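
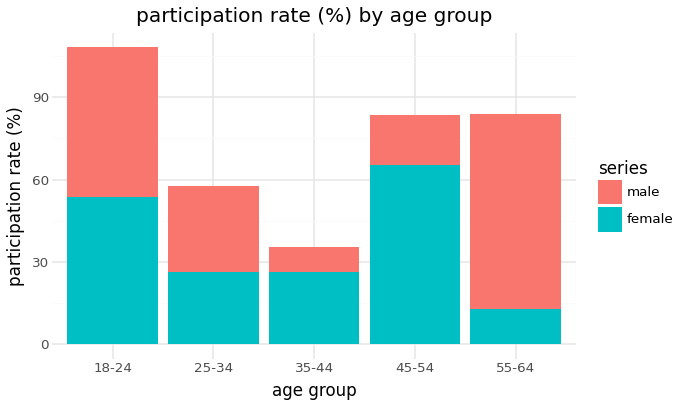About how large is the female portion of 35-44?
≈ 30

female top ≈ 30, bottom ≈ 0; segment ≈ 30.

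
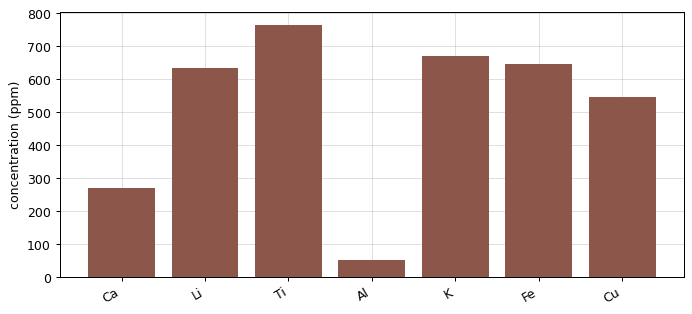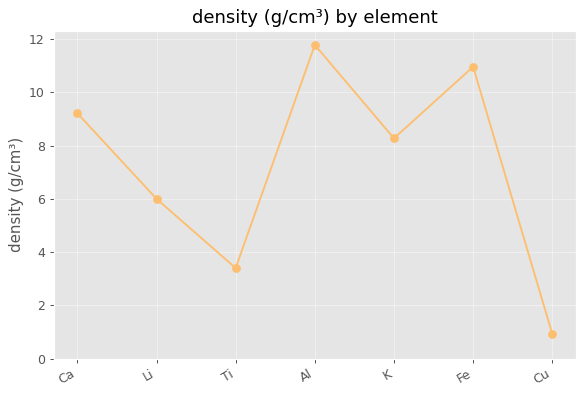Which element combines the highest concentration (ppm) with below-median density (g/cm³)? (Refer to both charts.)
Ti

Chart 2 median density (g/cm³) ≈ 8; below-median elements: Li, Ti, Cu. Among those, Ti has the highest concentration (ppm) (≈ 800).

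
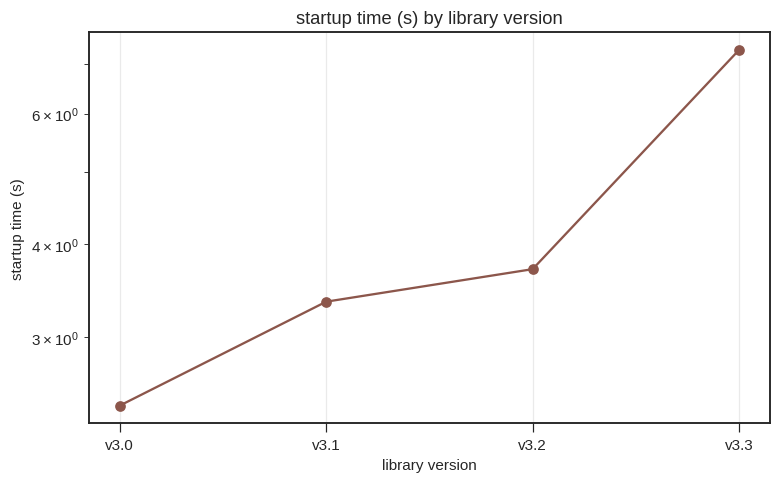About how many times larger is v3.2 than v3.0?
v3.2 ≈ 3.5, v3.0 ≈ 2.5; 3.5/2.5 ≈ 1.4.

≈ 1.4×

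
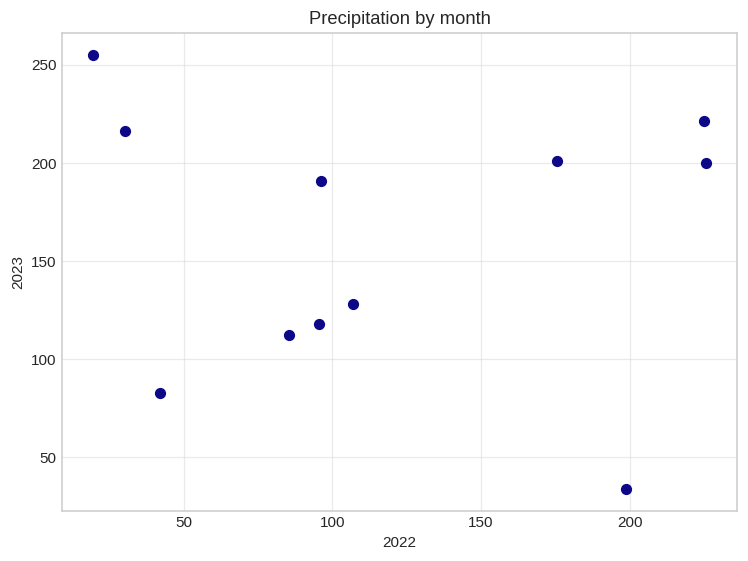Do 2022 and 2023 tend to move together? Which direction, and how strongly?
Points are roughly uncorrelated; weak (|r| ≈ 0.1).

no clear correlation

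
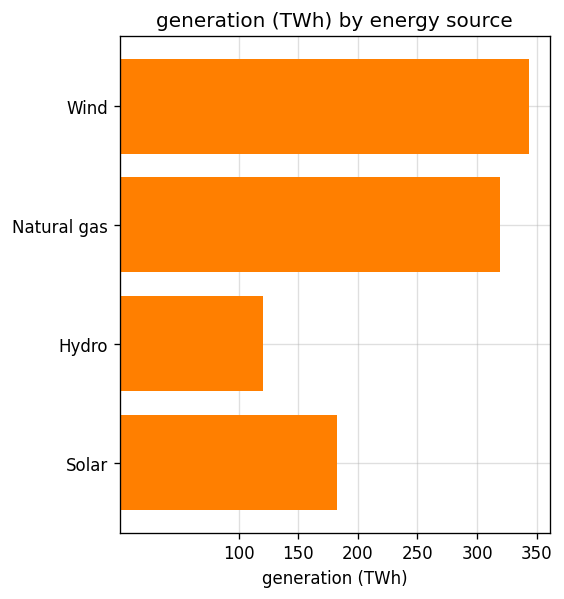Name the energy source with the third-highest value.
Top 4: Wind ≈ 350, Natural gas ≈ 300, Solar ≈ 200, Hydro ≈ 100.

Solar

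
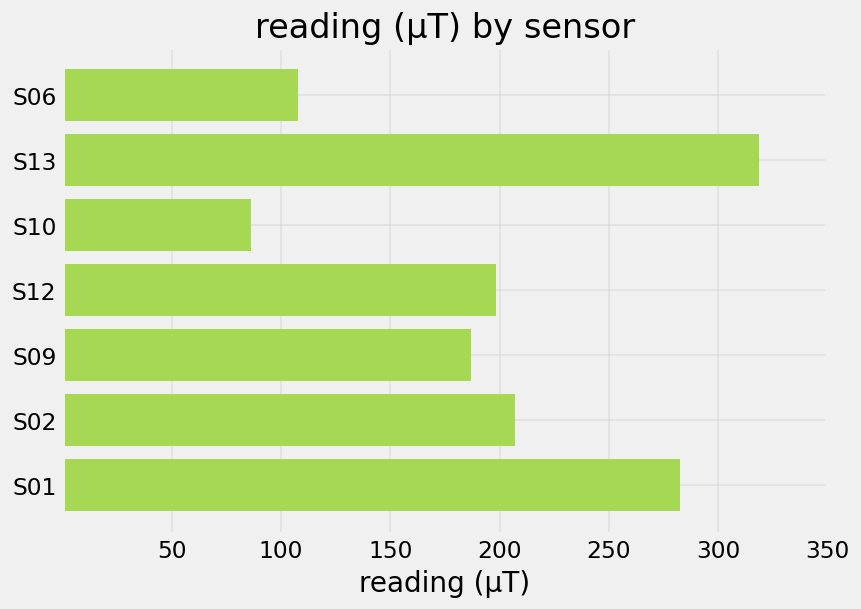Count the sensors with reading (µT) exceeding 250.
Above 250: S13, S01.

2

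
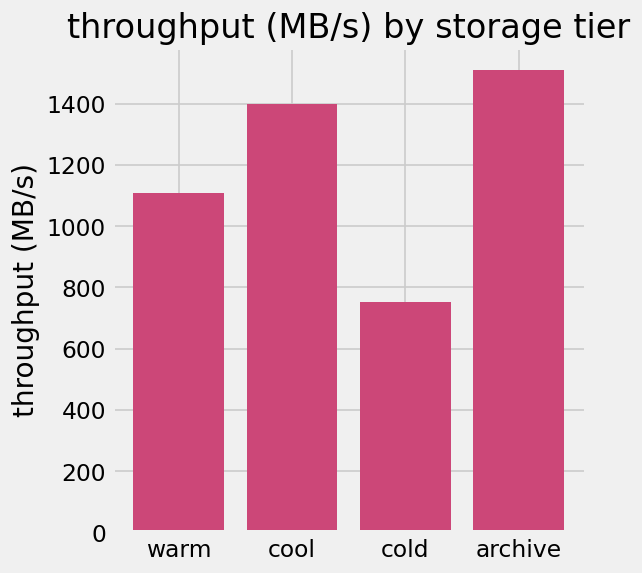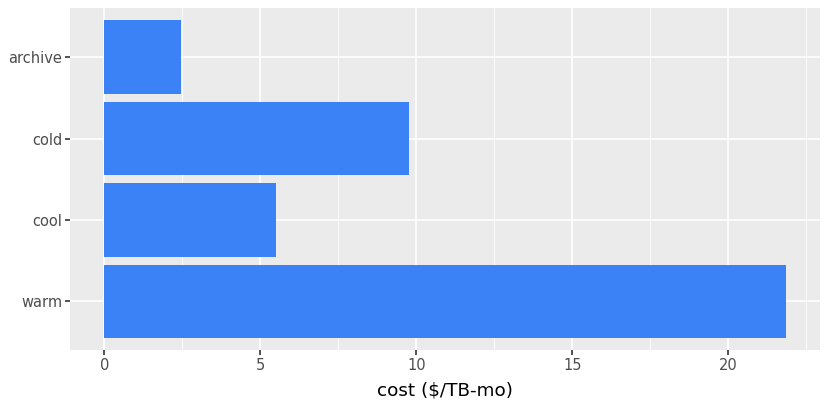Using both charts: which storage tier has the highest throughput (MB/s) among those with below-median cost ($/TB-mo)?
Chart 2 median cost ($/TB-mo) ≈ 10; below-median storage tiers: cool, archive. Among those, archive has the highest throughput (MB/s) (≈ 1600).

archive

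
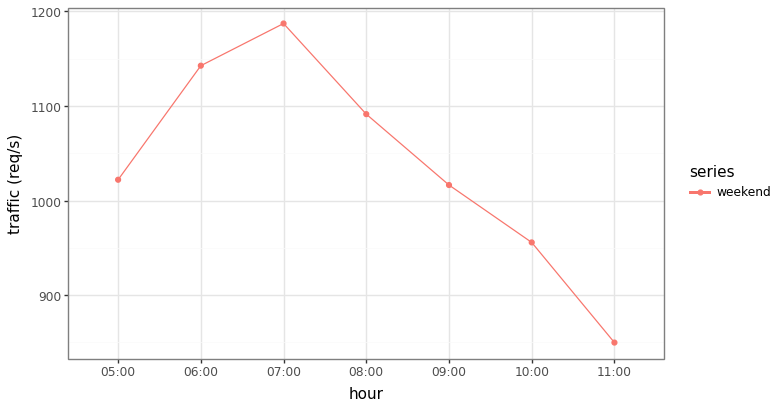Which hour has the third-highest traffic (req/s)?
08:00

Top 4: 07:00 ≈ 1200, 06:00 ≈ 1150, 08:00 ≈ 1100, 05:00 ≈ 1000.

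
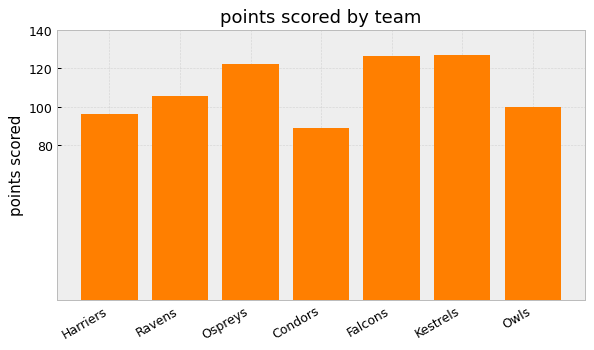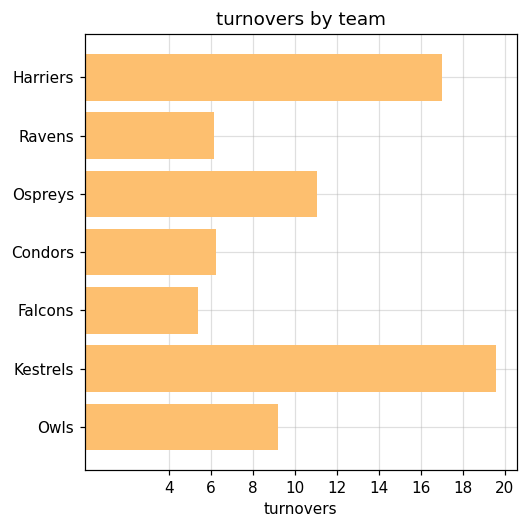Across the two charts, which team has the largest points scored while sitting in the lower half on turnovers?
Chart 2 median turnovers ≈ 10; below-median teams: Ravens, Condors, Falcons. Among those, Falcons has the highest points scored (≈ 120).

Falcons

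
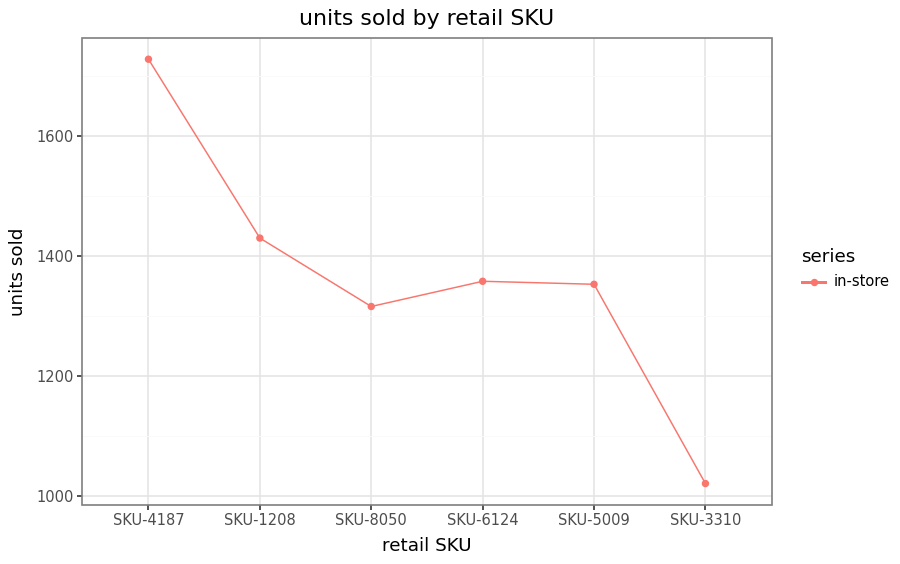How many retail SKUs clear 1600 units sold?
Above 1600: SKU-4187.

1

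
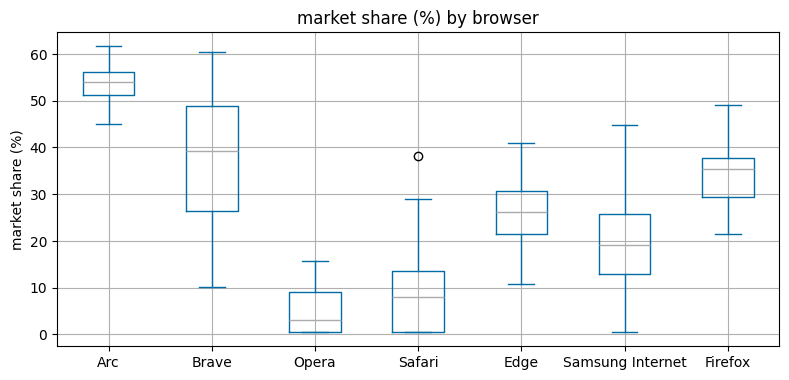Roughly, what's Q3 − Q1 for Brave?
≈ 25

Q3 ≈ 50, Q1 ≈ 25; IQR ≈ 25.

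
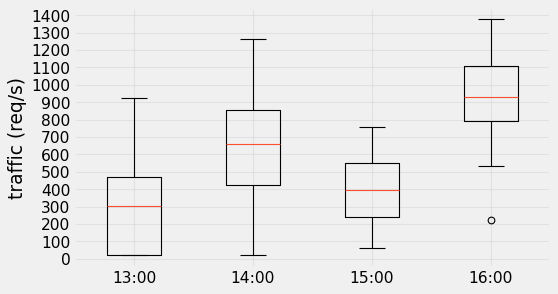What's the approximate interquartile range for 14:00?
≈ 500

Q3 ≈ 900, Q1 ≈ 400; IQR ≈ 500.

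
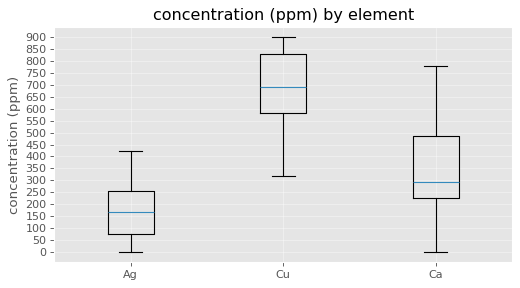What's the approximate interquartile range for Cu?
Q3 ≈ 850, Q1 ≈ 600; IQR ≈ 250.

≈ 250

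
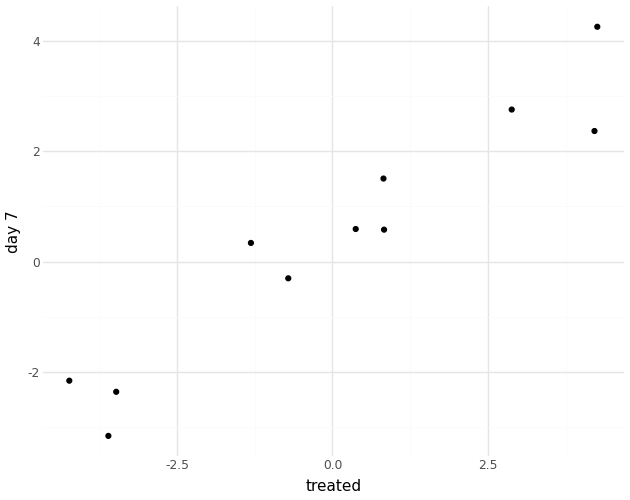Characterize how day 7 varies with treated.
Points are positively correlated; strong (|r| ≈ 1.0).

positive, strong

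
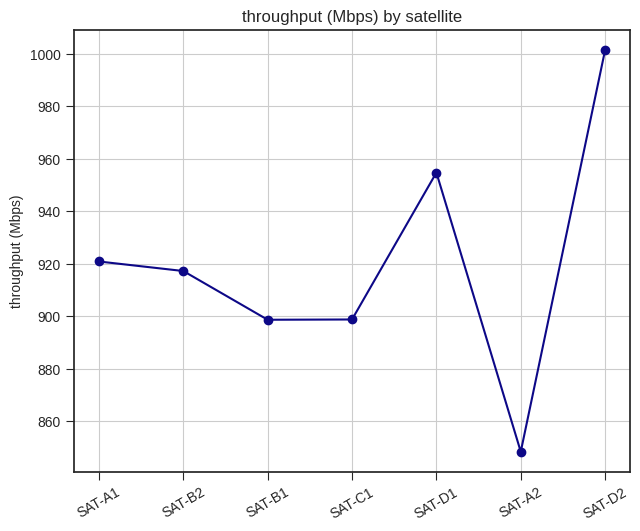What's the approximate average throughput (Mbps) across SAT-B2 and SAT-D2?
(920 + 1000) / 2 ≈ 960.

≈ 960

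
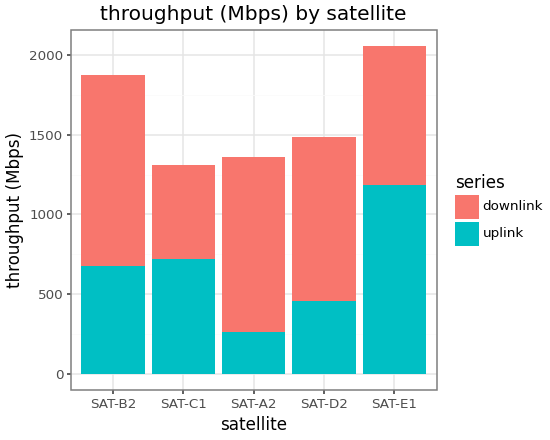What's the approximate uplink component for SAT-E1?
≈ 1200

uplink top ≈ 1200, bottom ≈ 0; segment ≈ 1200.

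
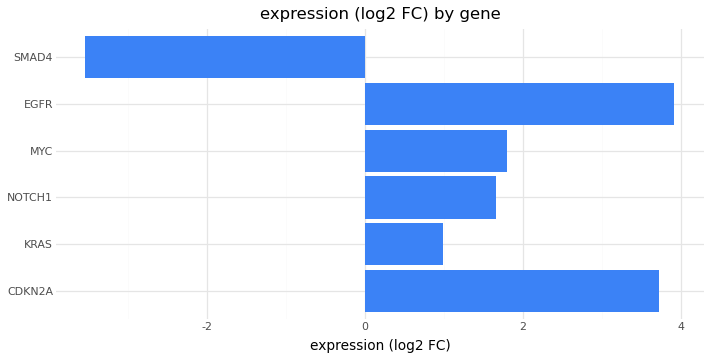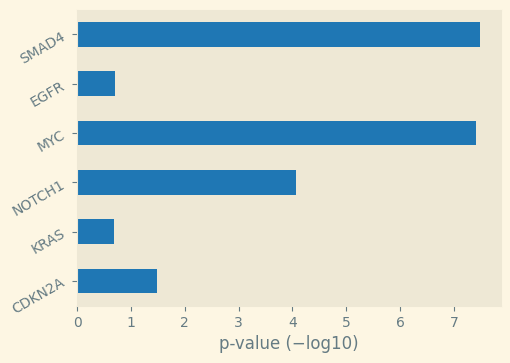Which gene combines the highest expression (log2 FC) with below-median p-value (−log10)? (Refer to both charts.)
Chart 2 median p-value (−log10) ≈ 3; below-median genes: CDKN2A, KRAS, EGFR. Among those, EGFR has the highest expression (log2 FC) (≈ 4).

EGFR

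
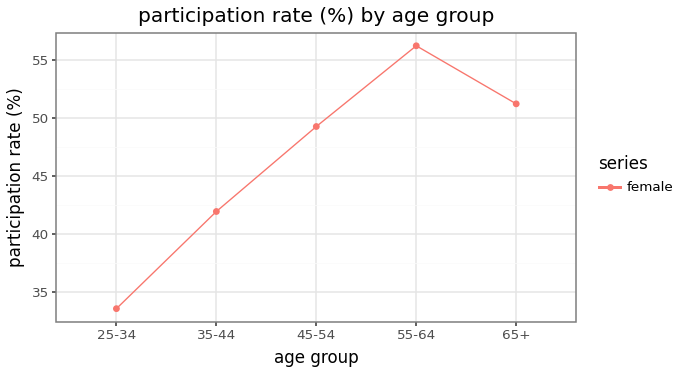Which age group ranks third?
Top 4: 55-64 ≈ 56, 65+ ≈ 52, 45-54 ≈ 50, 35-44 ≈ 42.

45-54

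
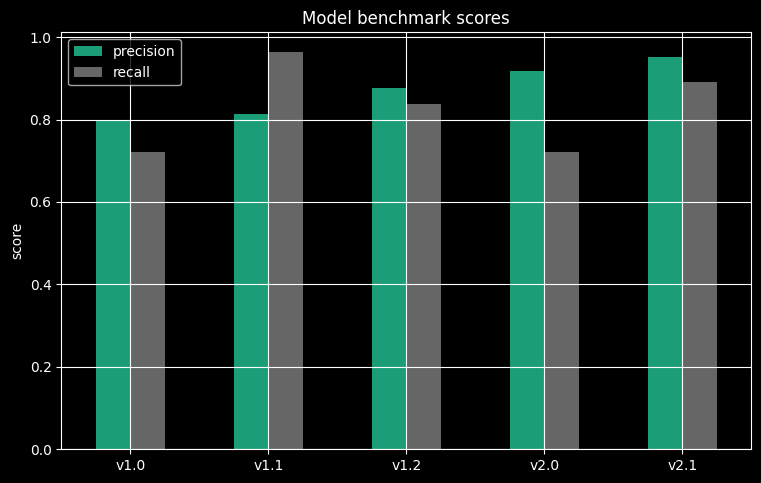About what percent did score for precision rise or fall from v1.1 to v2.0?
≈ +12.5%

v1.1 ≈ 0.8, v2.0 ≈ 0.9; (0.9 − 0.8) / 0.8 ≈ +12.5%.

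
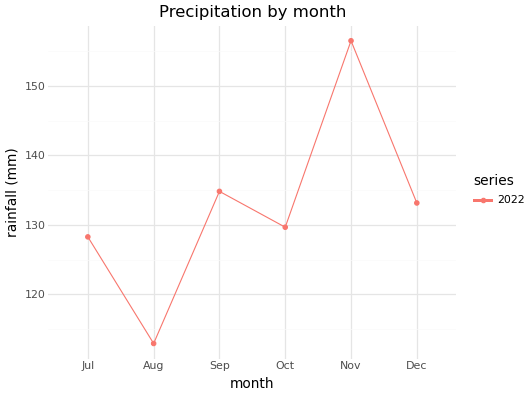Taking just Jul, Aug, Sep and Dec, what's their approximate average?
(130 + 115 + 135 + 135) / 4 ≈ 129.

≈ 129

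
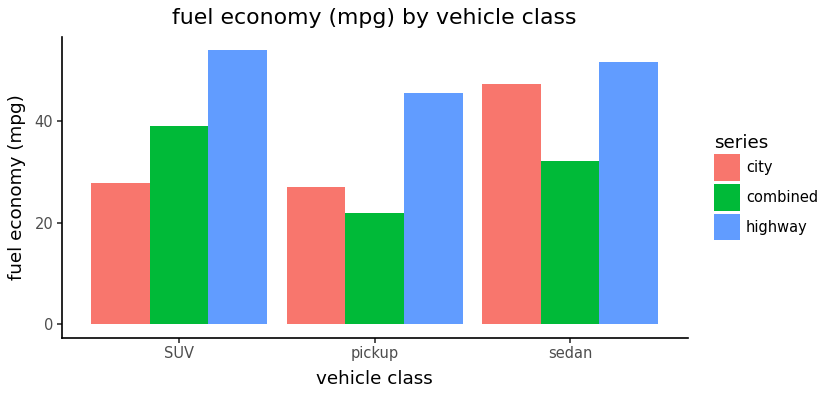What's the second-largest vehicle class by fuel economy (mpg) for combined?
sedan

Top 3 for combined: SUV ≈ 40, sedan ≈ 30, pickup ≈ 20.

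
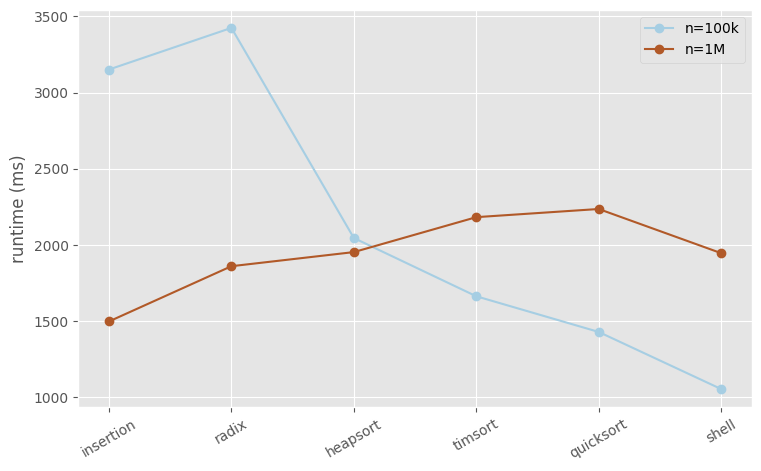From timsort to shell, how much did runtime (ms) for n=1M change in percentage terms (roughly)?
≈ -9.1%

timsort ≈ 2200, shell ≈ 2000; (2000 − 2200) / 2200 ≈ -9.1%.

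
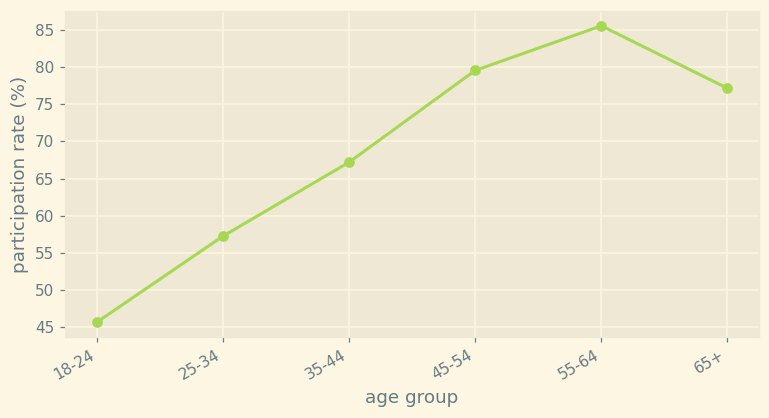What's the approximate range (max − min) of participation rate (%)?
Max 55-64 ≈ 85, min 18-24 ≈ 45; range ≈ 40.

≈ 40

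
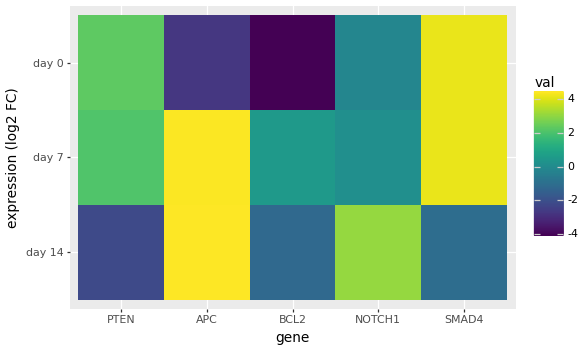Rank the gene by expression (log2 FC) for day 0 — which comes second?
PTEN

Top 3 for day 0: SMAD4 ≈ 4, PTEN ≈ 2, NOTCH1 ≈ 0.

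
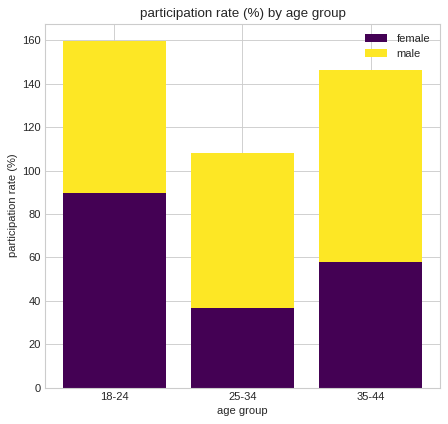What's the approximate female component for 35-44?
≈ 60

female top ≈ 60, bottom ≈ 0; segment ≈ 60.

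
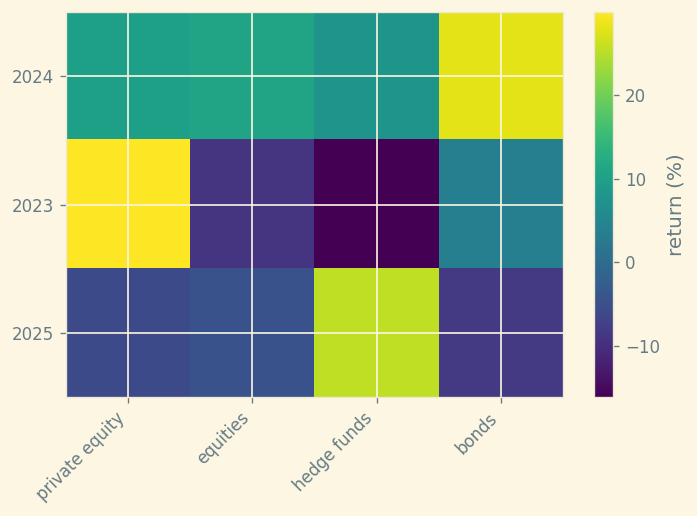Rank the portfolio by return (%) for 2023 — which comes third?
equities

Top 4 for 2023: private equity ≈ 30, bonds ≈ 5, equities ≈ -10, hedge funds ≈ -15.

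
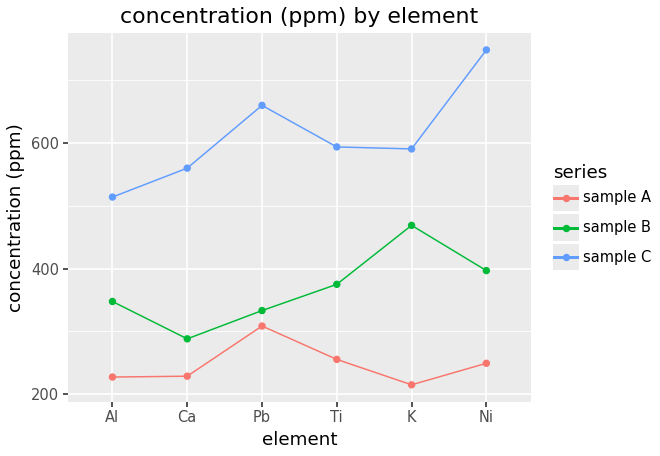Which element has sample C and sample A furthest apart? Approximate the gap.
Ni, ≈ 500 ppm

Ni: sample C ≈ 750, sample A ≈ 250 → gap ≈ 500. Next-largest (K) is only ≈ 400.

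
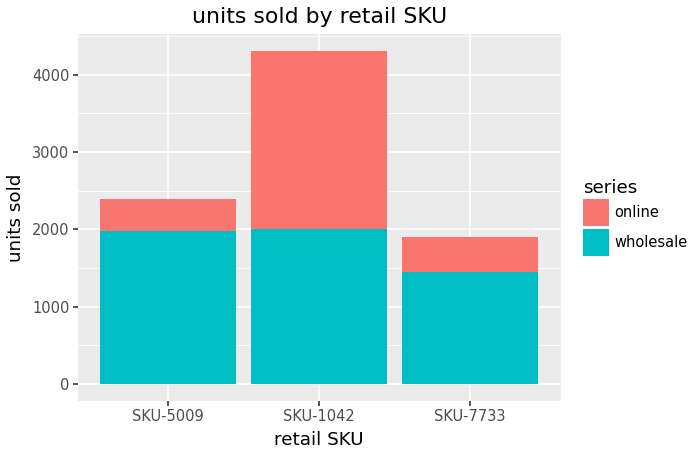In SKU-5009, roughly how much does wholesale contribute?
≈ 2000

wholesale top ≈ 2000, bottom ≈ 0; segment ≈ 2000.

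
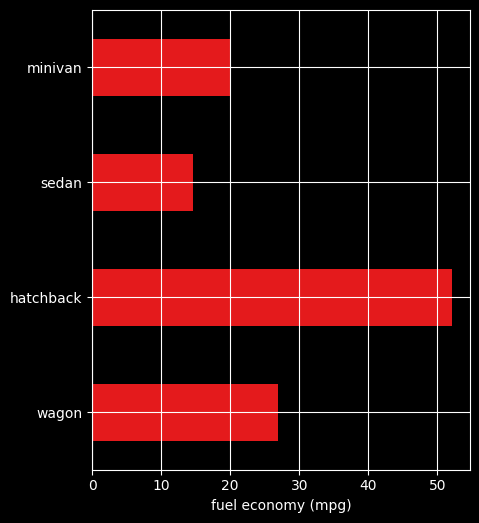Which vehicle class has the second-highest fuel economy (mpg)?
wagon

Top 3: hatchback ≈ 50, wagon ≈ 25, minivan ≈ 20.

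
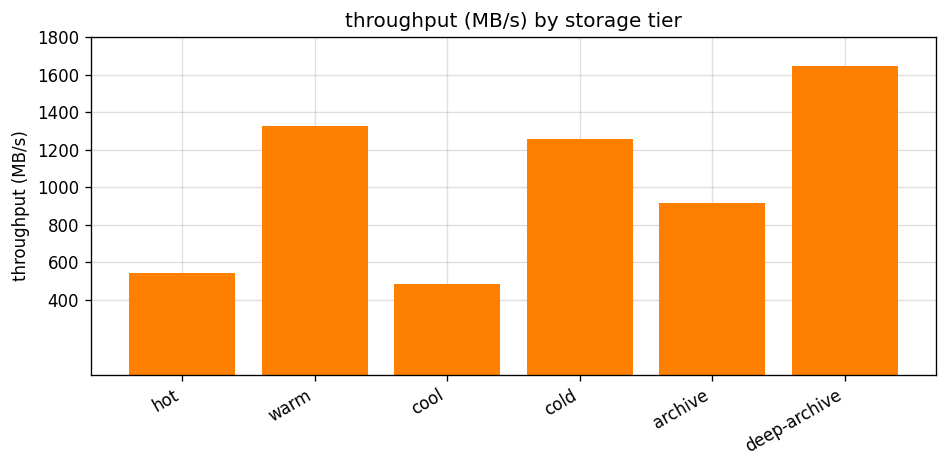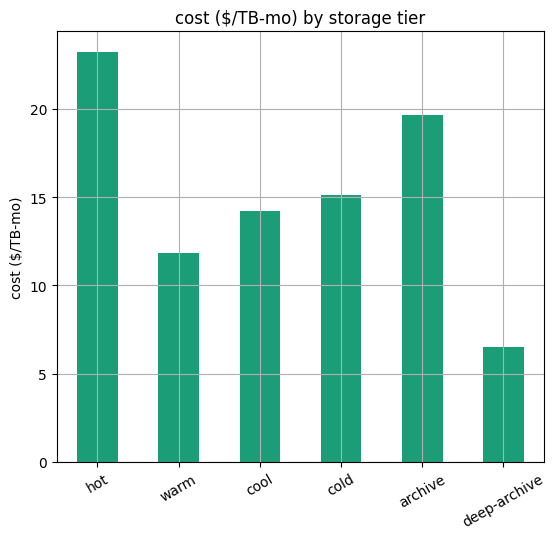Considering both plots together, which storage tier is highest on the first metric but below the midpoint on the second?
Chart 2 median cost ($/TB-mo) ≈ 15; below-median storage tiers: warm, cool, deep-archive. Among those, deep-archive has the highest throughput (MB/s) (≈ 1600).

deep-archive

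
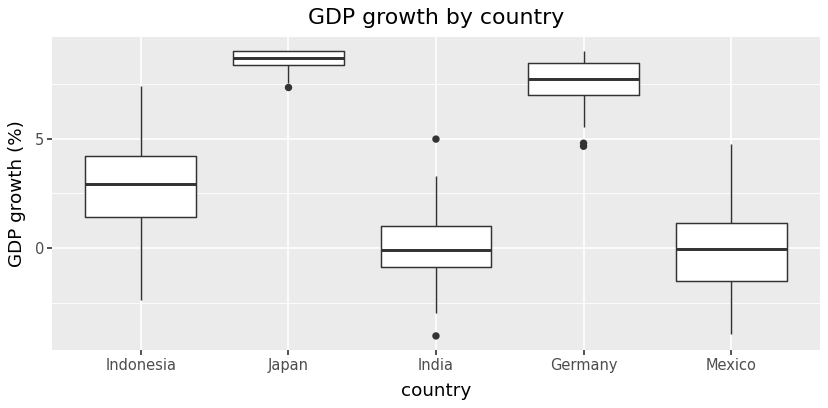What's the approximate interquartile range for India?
≈ 2

Q3 ≈ 1, Q1 ≈ -1; IQR ≈ 2.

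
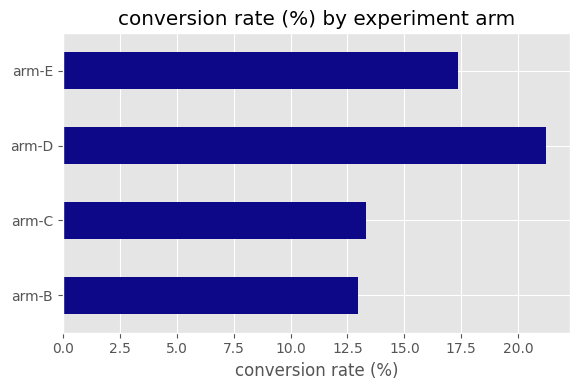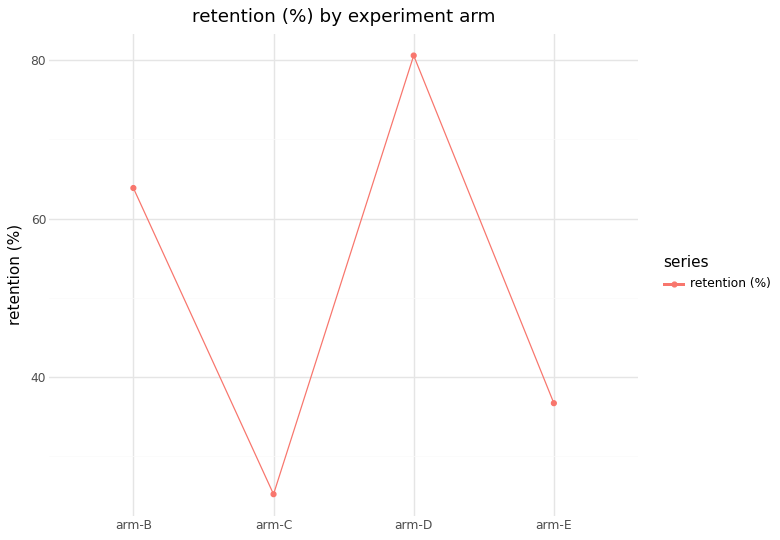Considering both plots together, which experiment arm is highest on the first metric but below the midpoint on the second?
Chart 2 median retention (%) ≈ 50; below-median experiment arms: arm-C, arm-E. Among those, arm-E has the highest conversion rate (%) (≈ 18).

arm-E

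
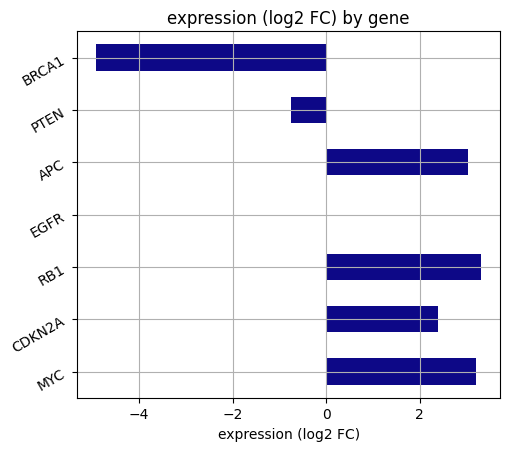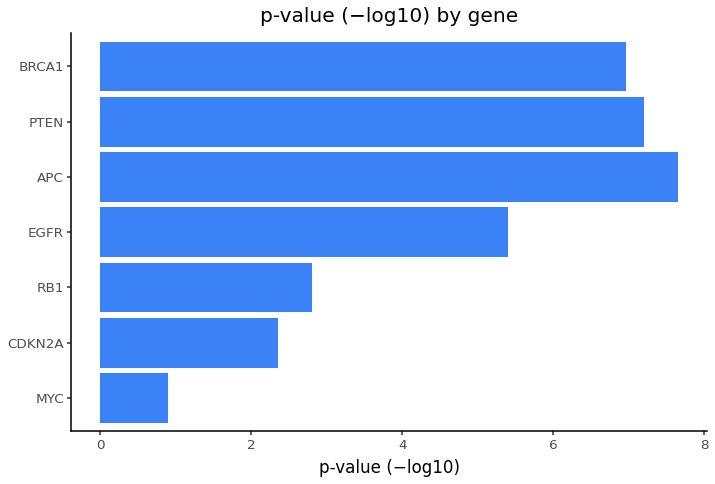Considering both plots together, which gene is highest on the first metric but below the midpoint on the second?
Chart 2 median p-value (−log10) ≈ 5; below-median genes: MYC, CDKN2A, RB1. Among those, RB1 has the highest expression (log2 FC) (≈ 3.5).

RB1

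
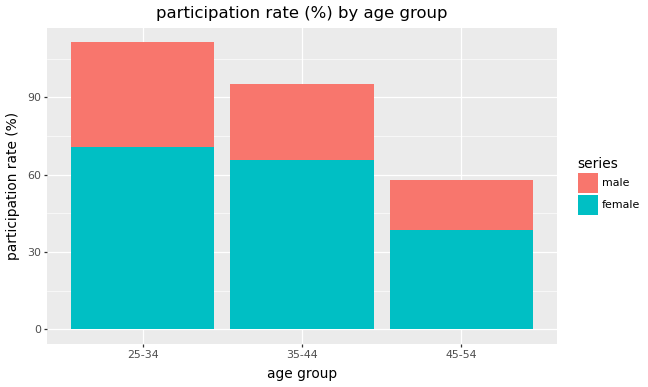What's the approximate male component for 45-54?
≈ 20

male top ≈ 60, bottom ≈ 40; segment ≈ 20.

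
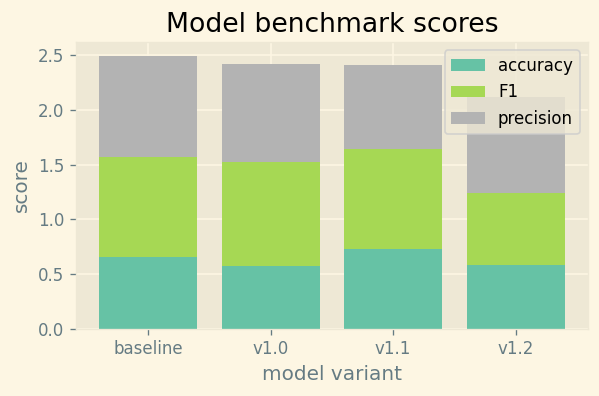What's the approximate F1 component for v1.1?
F1 top ≈ 1.5, bottom ≈ 0.5; segment ≈ 1.0.

≈ 1.0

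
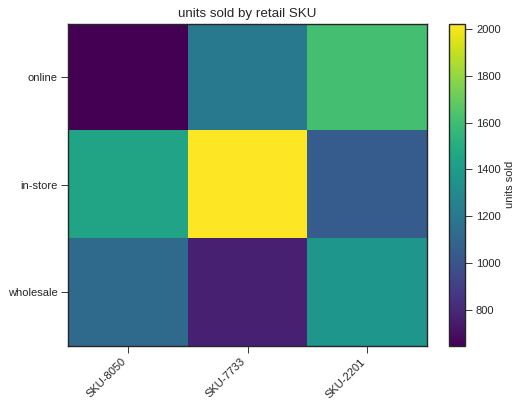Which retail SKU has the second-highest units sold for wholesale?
Top 3 for wholesale: SKU-2201 ≈ 1400, SKU-8050 ≈ 1200, SKU-7733 ≈ 800.

SKU-8050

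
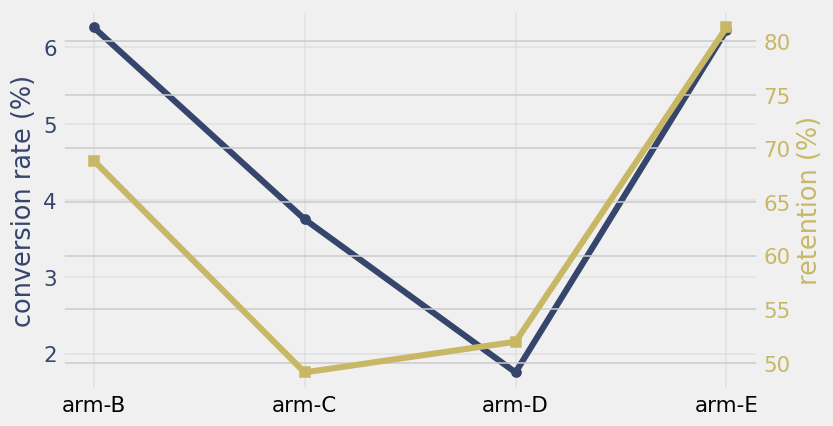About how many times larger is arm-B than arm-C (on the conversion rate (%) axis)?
≈ 1.62×

arm-B ≈ 6.5, arm-C ≈ 4.0; 6.5/4.0 ≈ 1.62.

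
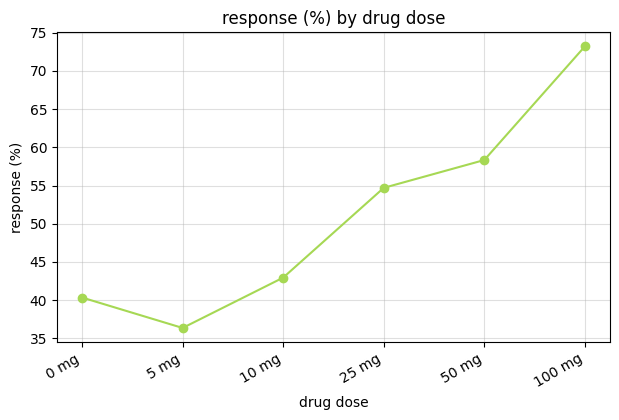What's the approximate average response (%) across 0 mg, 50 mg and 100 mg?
(40 + 60 + 75) / 3 ≈ 58.

≈ 58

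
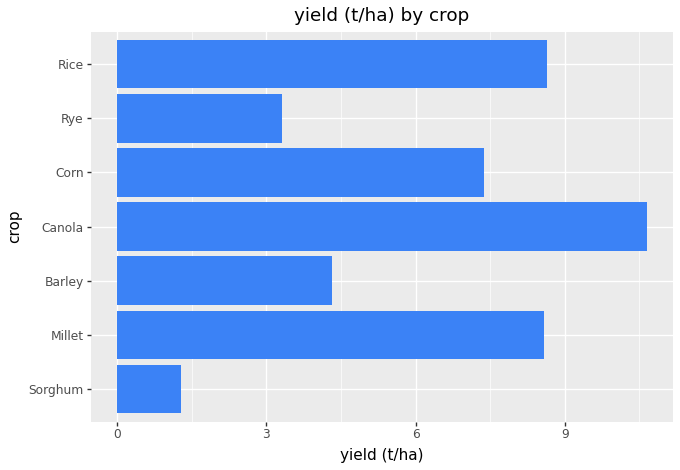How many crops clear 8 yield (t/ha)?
3

Above 8: Millet, Canola, Rice.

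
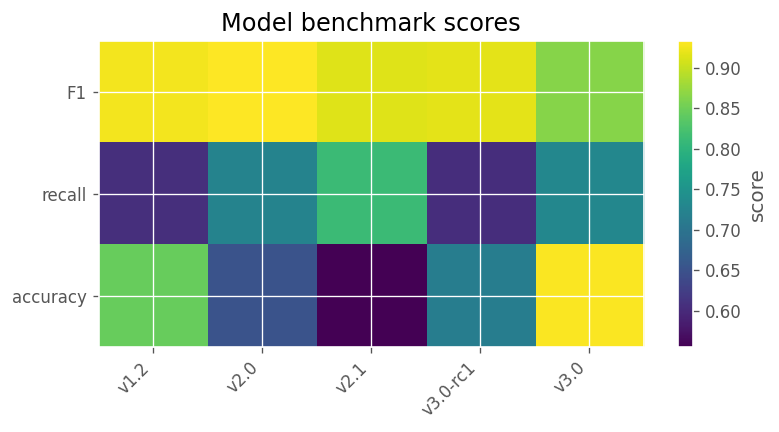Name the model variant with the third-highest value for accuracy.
Top 4 for accuracy: v3.0 ≈ 0.95, v1.2 ≈ 0.85, v3.0-rc1 ≈ 0.70, v2.0 ≈ 0.65.

v3.0-rc1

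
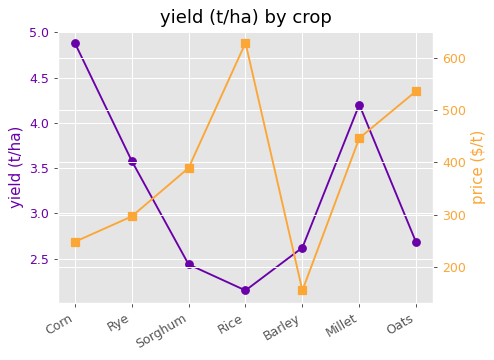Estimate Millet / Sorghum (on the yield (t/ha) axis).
Millet ≈ 4.0, Sorghum ≈ 2.5; 4.0/2.5 ≈ 1.6.

≈ 1.6×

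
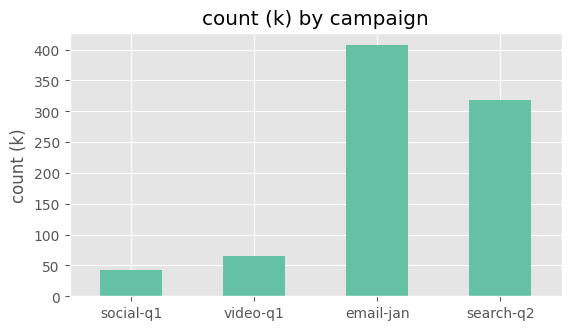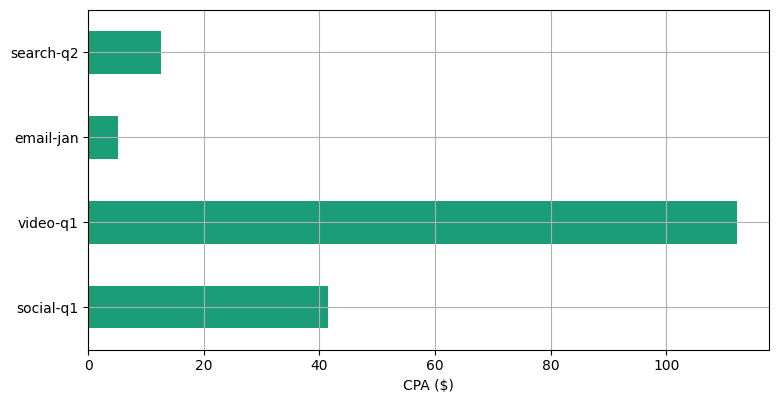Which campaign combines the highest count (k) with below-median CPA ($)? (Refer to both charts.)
Chart 2 median CPA ($) ≈ 20; below-median campaigns: email-jan, search-q2. Among those, email-jan has the highest count (k) (≈ 400).

email-jan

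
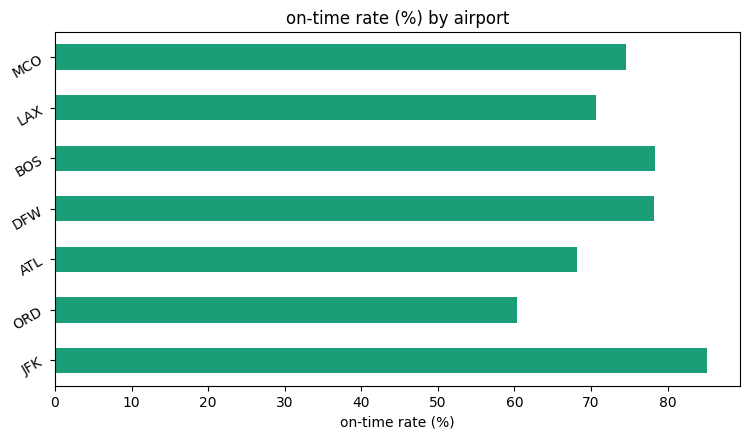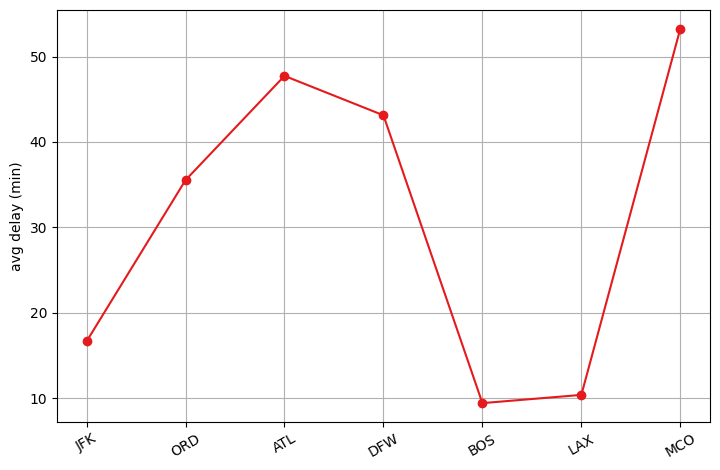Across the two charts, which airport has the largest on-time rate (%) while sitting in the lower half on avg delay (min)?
Chart 2 median avg delay (min) ≈ 35; below-median airports: JFK, BOS, LAX. Among those, JFK has the highest on-time rate (%) (≈ 90).

JFK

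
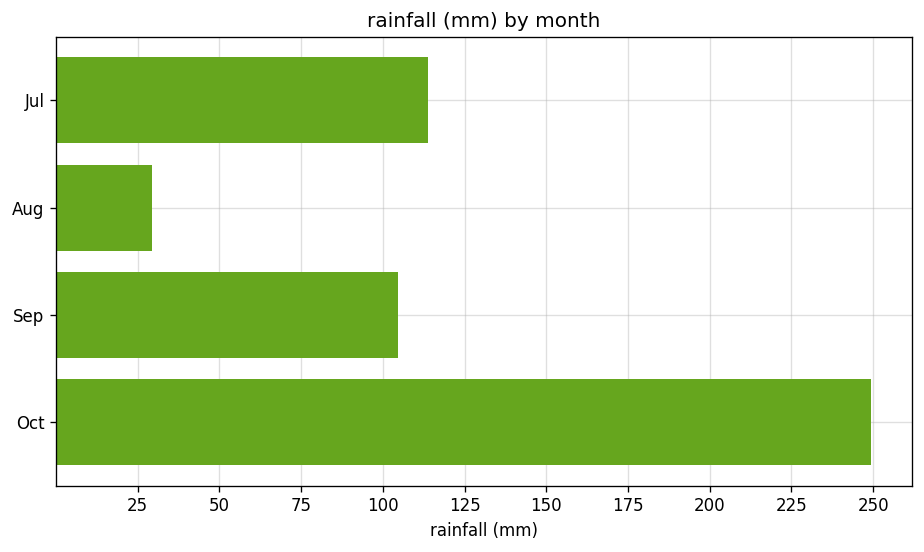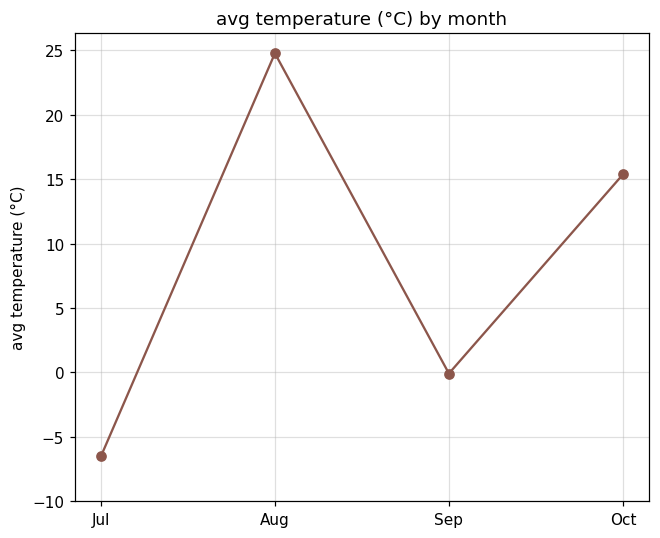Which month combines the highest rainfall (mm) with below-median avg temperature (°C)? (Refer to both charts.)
Chart 2 median avg temperature (°C) ≈ 10; below-median months: Jul, Sep. Among those, Jul has the highest rainfall (mm) (≈ 125).

Jul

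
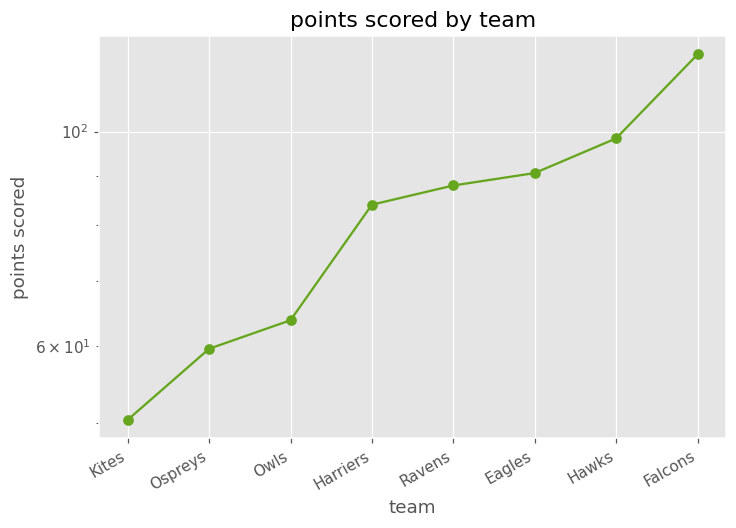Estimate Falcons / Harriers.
Falcons ≈ 120, Harriers ≈ 80; 120/80 ≈ 1.5.

≈ 1.5×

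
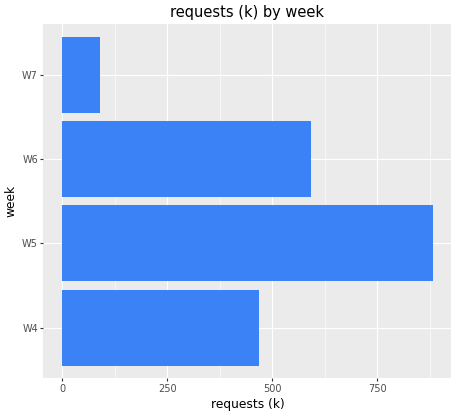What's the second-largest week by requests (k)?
W6

Top 3: W5 ≈ 900, W6 ≈ 600, W4 ≈ 500.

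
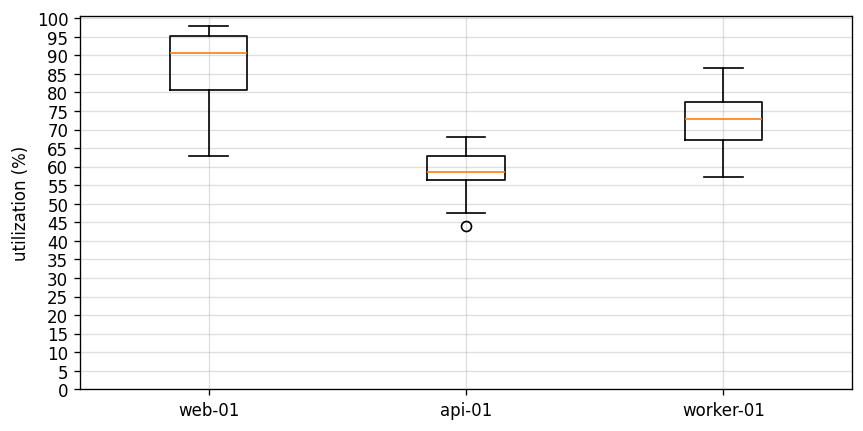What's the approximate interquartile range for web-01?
≈ 15

Q3 ≈ 95, Q1 ≈ 80; IQR ≈ 15.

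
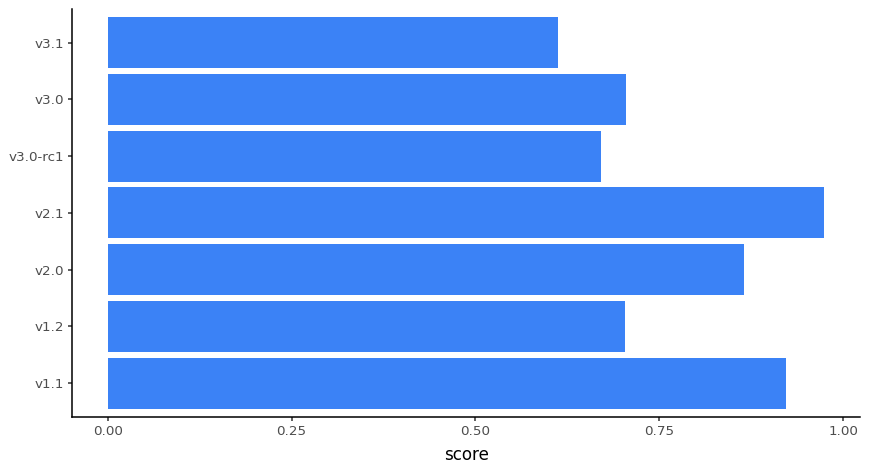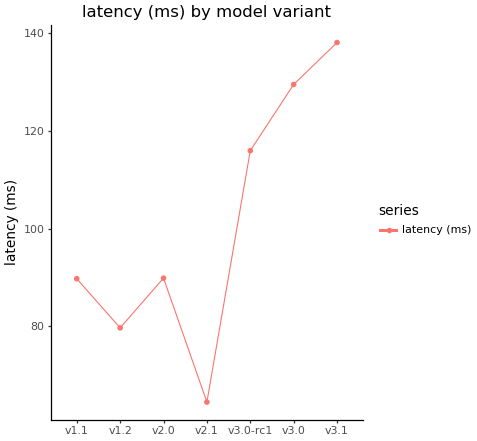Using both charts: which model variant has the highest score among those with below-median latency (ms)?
v2.1

Chart 2 median latency (ms) ≈ 80; below-median model variants: v1.1, v1.2, v2.1. Among those, v2.1 has the highest score (≈ 1).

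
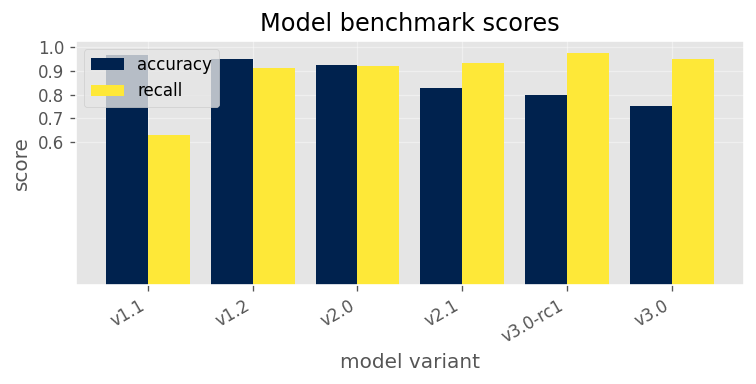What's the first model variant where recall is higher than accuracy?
v2.0: recall ≈ 0.9 vs accuracy ≈ 0.9 (not yet); v2.1: recall ≈ 0.9 vs accuracy ≈ 0.8 (first crossover).

v2.1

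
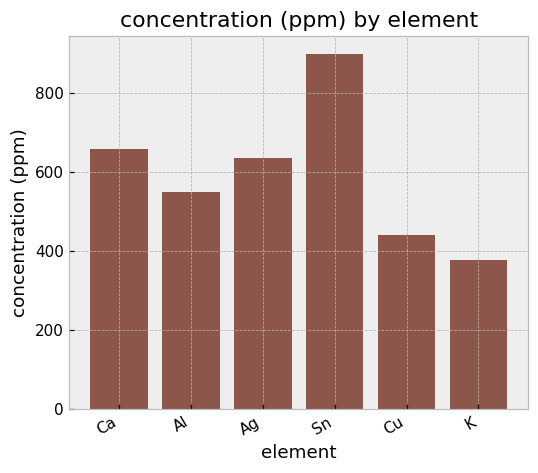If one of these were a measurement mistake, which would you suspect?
Sn

Sn ≈ 900; the rest sit between ≈ 400 and ≈ 700.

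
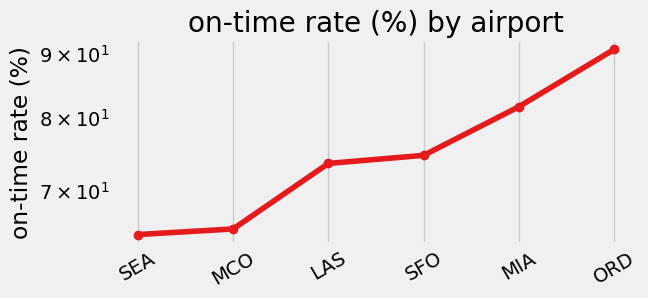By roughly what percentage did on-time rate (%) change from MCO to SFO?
≈ +15.4%

MCO ≈ 65, SFO ≈ 75; (75 − 65) / 65 ≈ +15.4%.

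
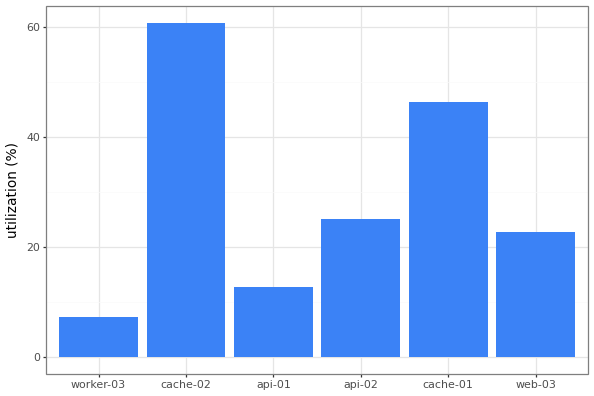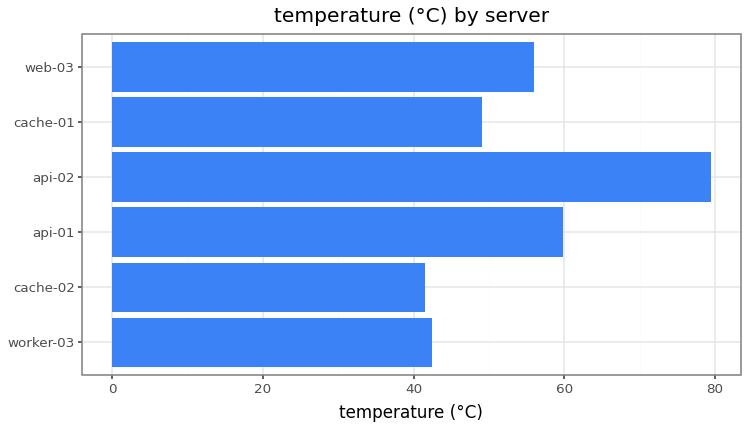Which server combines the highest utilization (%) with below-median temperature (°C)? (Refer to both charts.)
cache-02

Chart 2 median temperature (°C) ≈ 50; below-median servers: worker-03, cache-02, cache-01. Among those, cache-02 has the highest utilization (%) (≈ 60).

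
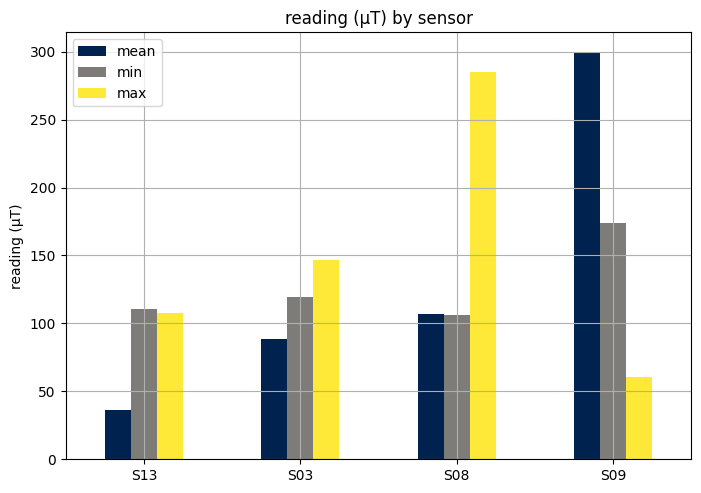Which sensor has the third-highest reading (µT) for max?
S13

Top 4 for max: S08 ≈ 275, S03 ≈ 150, S13 ≈ 100, S09 ≈ 50.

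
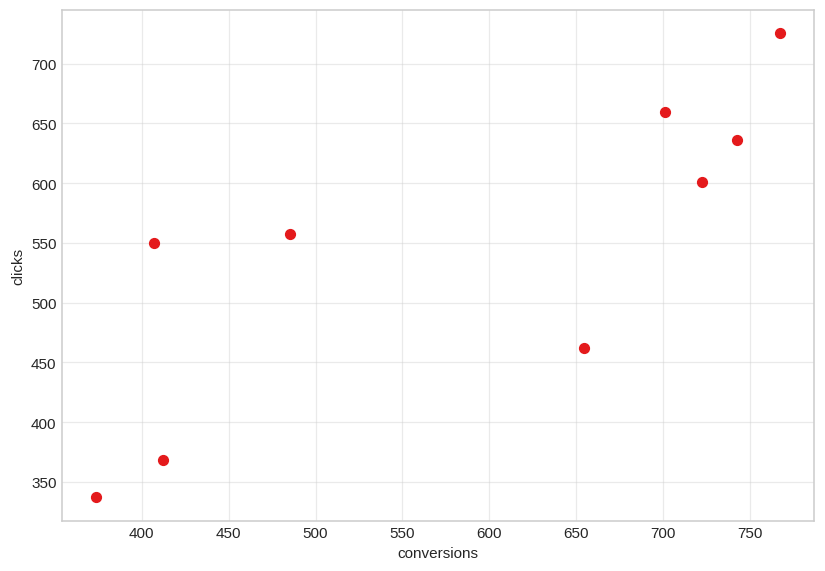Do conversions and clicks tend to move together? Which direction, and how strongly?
positive, strong

Points are positively correlated; strong (|r| ≈ 0.8).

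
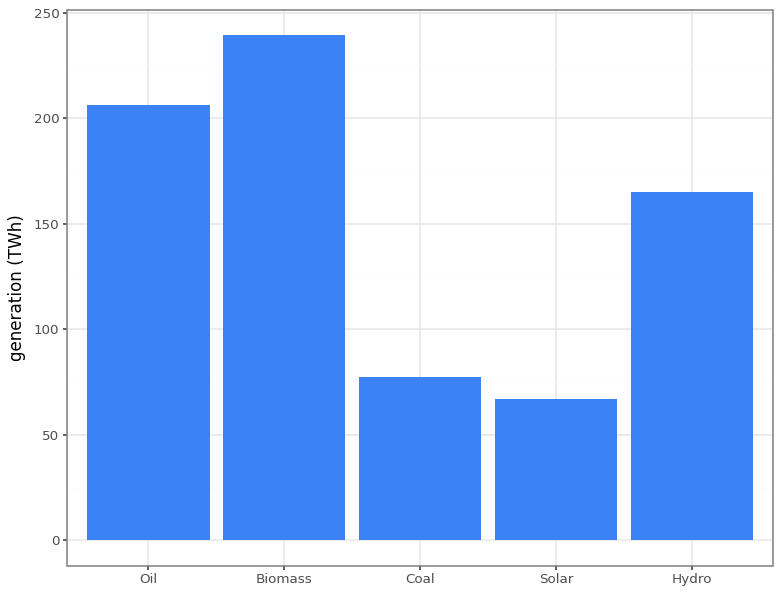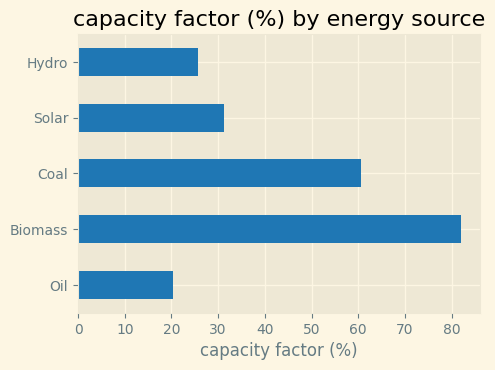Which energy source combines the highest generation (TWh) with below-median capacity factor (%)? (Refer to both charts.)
Chart 2 median capacity factor (%) ≈ 30; below-median energy sources: Oil, Hydro. Among those, Oil has the highest generation (TWh) (≈ 200).

Oil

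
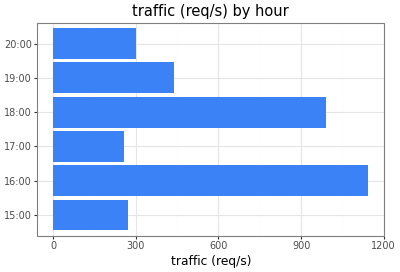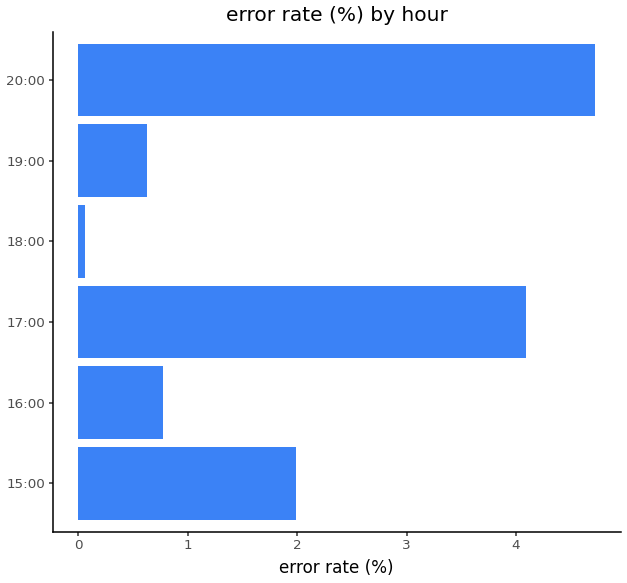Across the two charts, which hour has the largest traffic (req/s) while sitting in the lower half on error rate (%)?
Chart 2 median error rate (%) ≈ 1.5; below-median hours: 16:00, 18:00, 19:00. Among those, 16:00 has the highest traffic (req/s) (≈ 1200).

16:00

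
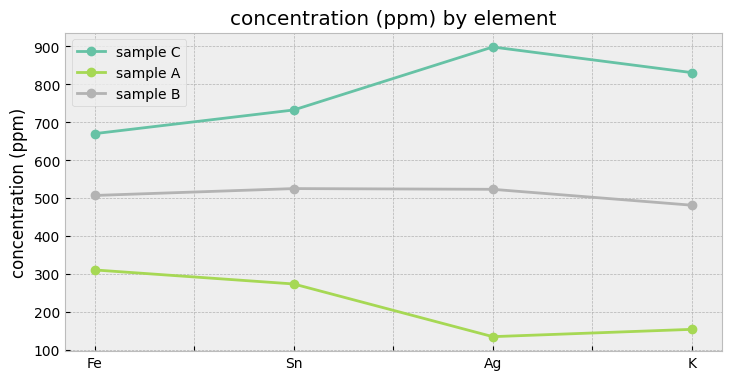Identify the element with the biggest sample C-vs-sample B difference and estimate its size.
Ag, ≈ 400 ppm

Ag: sample C ≈ 900, sample B ≈ 500 → gap ≈ 400. Next-largest (K) is only ≈ 300.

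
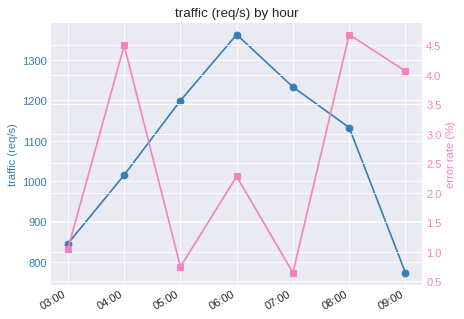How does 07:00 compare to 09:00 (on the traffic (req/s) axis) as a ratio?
07:00 ≈ 1250, 09:00 ≈ 750; 1250/750 ≈ 1.67.

≈ 1.67×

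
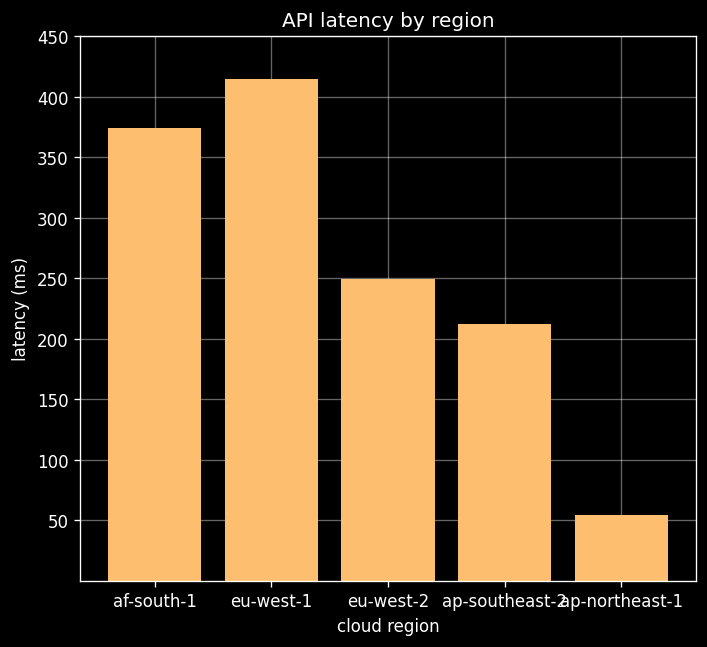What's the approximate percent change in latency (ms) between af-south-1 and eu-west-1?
af-south-1 ≈ 350, eu-west-1 ≈ 400; (400 − 350) / 350 ≈ +14.3%.

≈ +14.3%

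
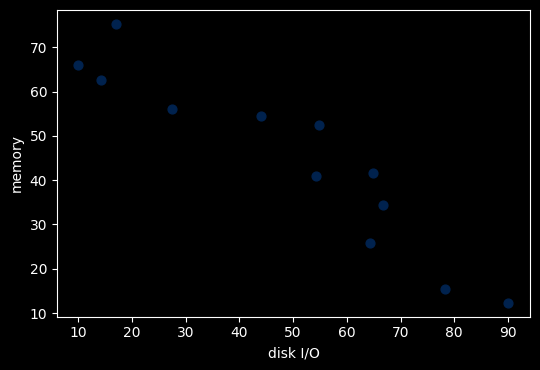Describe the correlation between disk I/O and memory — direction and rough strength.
negative, strong

Points are negatively correlated; strong (|r| ≈ 0.9).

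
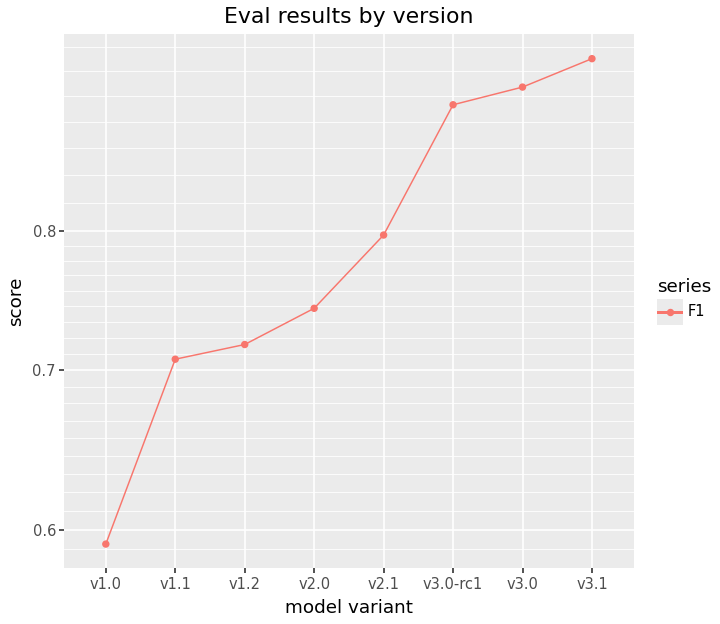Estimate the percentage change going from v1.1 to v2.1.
≈ +14.3%

v1.1 ≈ 0.70, v2.1 ≈ 0.80; (0.80 − 0.70) / 0.70 ≈ +14.3%.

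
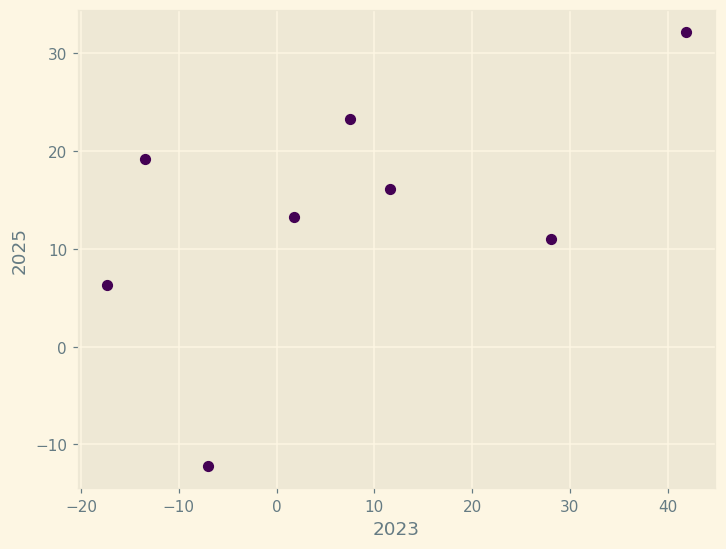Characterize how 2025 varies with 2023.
positive, moderate

Points are positively correlated; moderate (|r| ≈ 0.6).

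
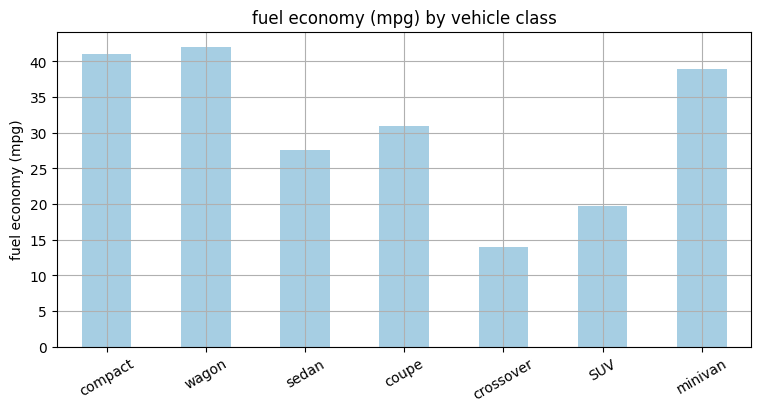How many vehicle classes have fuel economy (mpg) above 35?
Above 35: compact, wagon, minivan.

3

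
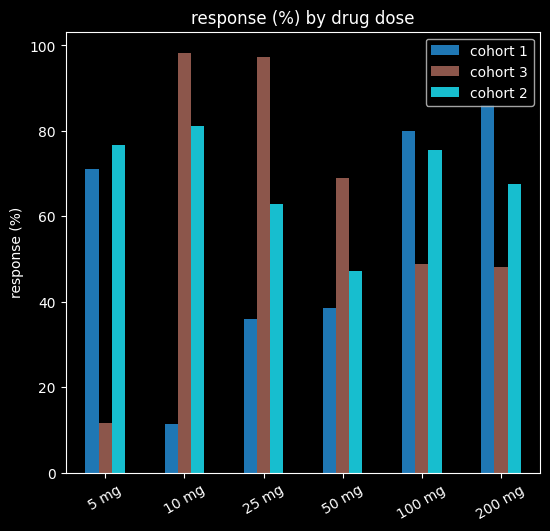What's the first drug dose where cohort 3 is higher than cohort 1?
5 mg: cohort 3 ≈ 10 vs cohort 1 ≈ 70 (not yet); 10 mg: cohort 3 ≈ 100 vs cohort 1 ≈ 10 (first crossover).

10 mg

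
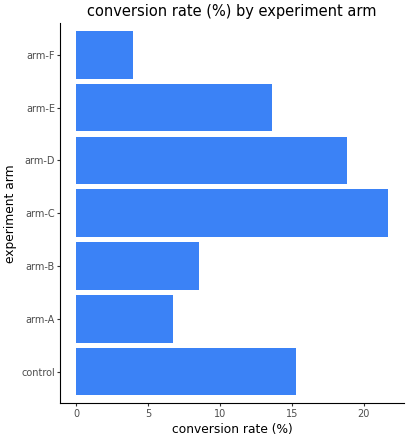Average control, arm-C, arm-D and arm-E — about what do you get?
≈ 18

(16 + 22 + 18 + 14) / 4 ≈ 18.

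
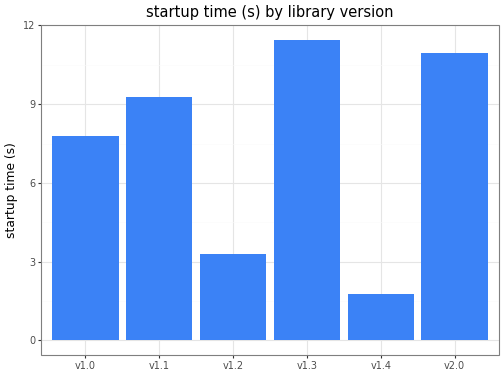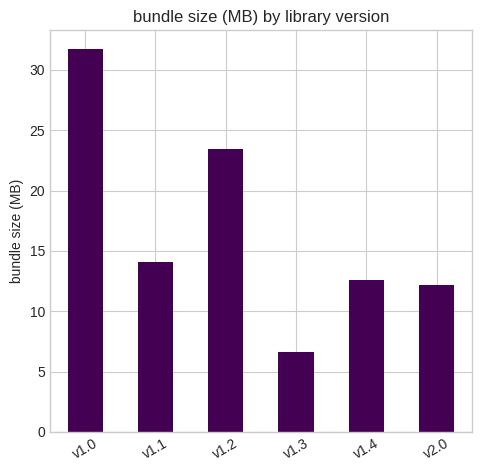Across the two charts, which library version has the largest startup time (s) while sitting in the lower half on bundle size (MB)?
Chart 2 median bundle size (MB) ≈ 15; below-median library versions: v1.3, v1.4, v2.0. Among those, v1.3 has the highest startup time (s) (≈ 12).

v1.3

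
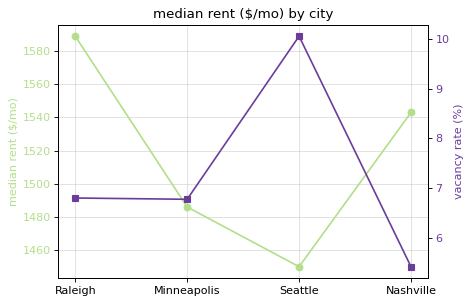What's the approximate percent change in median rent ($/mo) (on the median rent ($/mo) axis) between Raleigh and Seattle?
≈ -8.9%

Raleigh ≈ 1580, Seattle ≈ 1440; (1440 − 1580) / 1580 ≈ -8.9%.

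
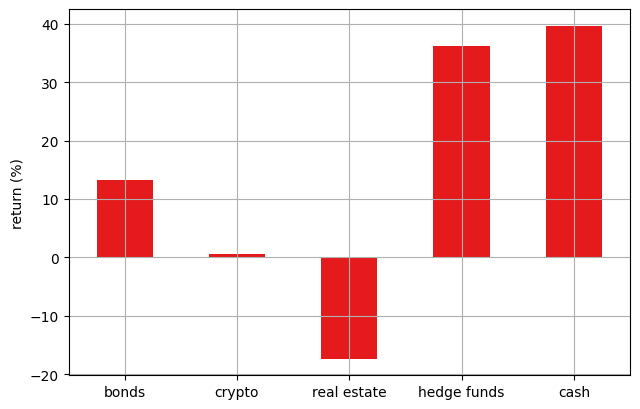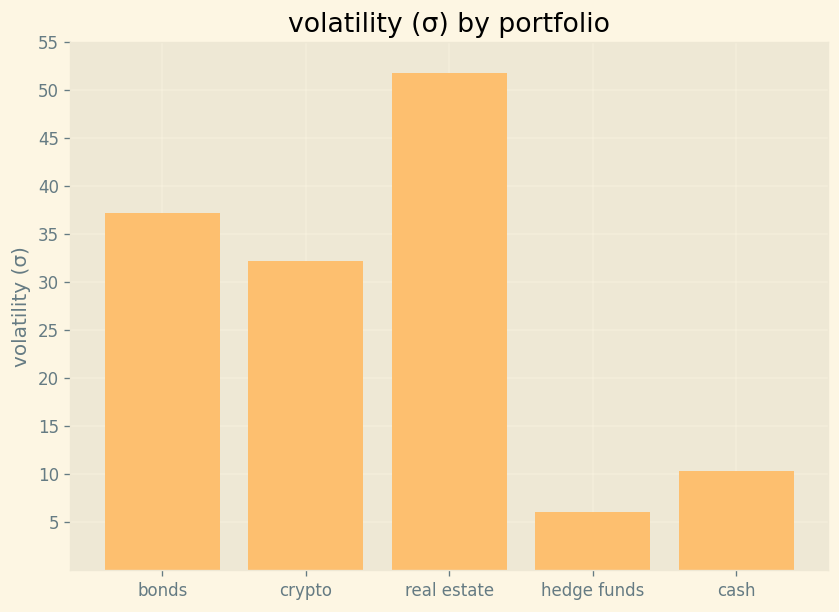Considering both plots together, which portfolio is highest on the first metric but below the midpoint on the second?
cash

Chart 2 median volatility (σ) ≈ 30; below-median portfolios: hedge funds, cash. Among those, cash has the highest return (%) (≈ 40).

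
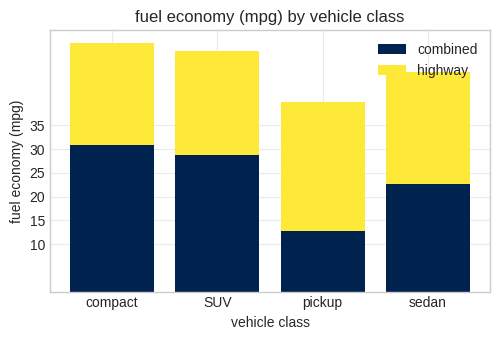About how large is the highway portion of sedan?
≈ 20

highway top ≈ 45, bottom ≈ 25; segment ≈ 20.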